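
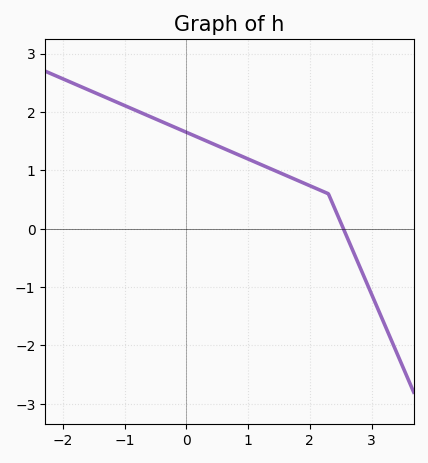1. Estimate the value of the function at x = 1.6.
0.92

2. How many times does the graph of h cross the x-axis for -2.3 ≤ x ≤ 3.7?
1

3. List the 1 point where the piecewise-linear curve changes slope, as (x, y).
(2.3, 0.6)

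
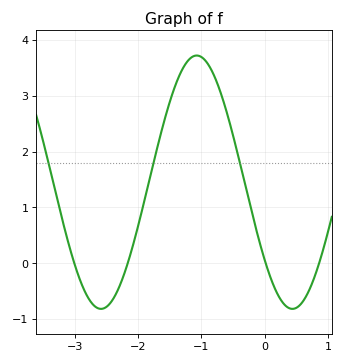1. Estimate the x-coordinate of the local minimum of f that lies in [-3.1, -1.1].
-2.6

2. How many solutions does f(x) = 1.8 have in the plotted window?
3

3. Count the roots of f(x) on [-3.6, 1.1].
4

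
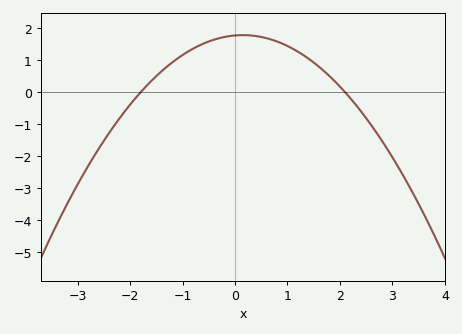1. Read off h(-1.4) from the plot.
0.658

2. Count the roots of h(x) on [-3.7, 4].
2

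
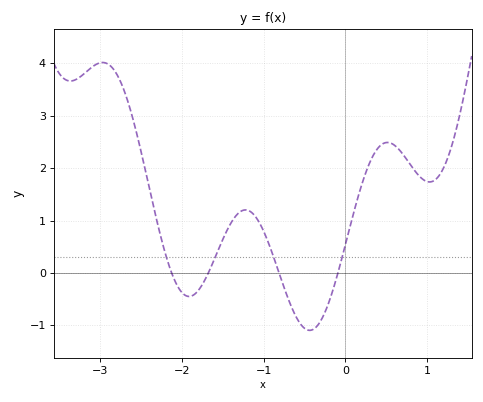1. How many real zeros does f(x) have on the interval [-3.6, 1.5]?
4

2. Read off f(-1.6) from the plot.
0.271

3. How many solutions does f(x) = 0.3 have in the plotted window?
4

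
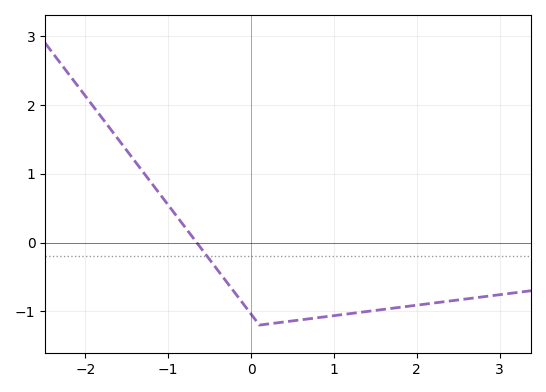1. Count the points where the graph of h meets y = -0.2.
1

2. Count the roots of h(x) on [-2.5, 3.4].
1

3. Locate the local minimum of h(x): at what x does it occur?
0.1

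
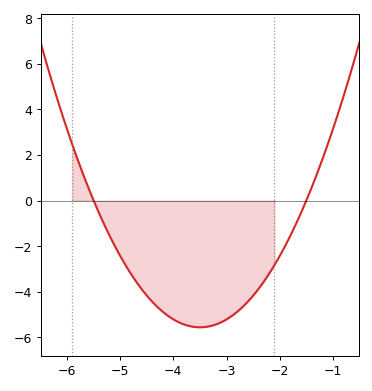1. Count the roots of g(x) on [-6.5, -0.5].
2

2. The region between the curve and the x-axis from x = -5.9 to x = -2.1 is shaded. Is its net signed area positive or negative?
negative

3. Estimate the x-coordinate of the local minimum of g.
-3.5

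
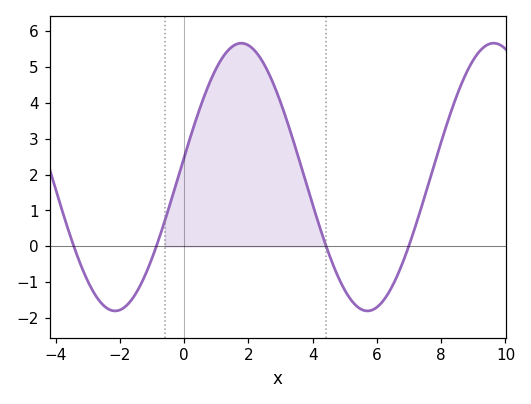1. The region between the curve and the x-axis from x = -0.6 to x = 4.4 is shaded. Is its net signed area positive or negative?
positive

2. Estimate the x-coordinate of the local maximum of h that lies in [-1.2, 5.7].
1.8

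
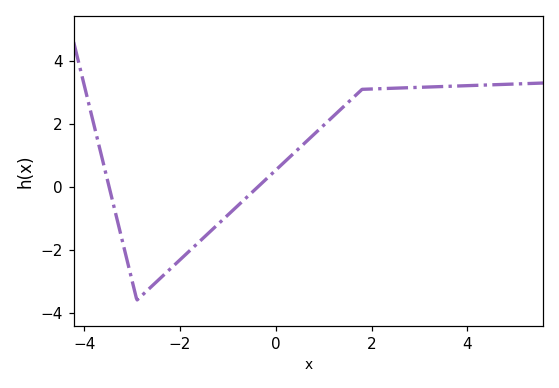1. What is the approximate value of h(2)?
3.2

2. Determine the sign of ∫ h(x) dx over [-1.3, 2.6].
positive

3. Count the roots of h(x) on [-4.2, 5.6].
2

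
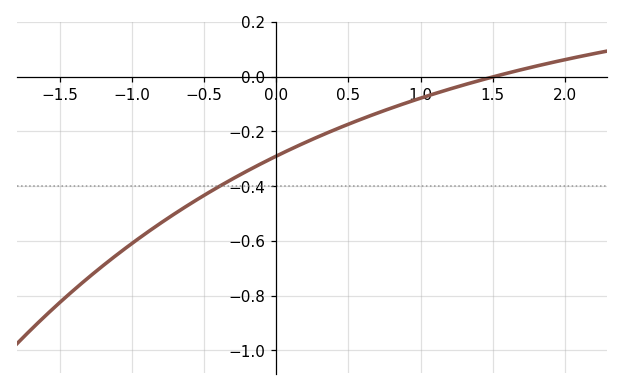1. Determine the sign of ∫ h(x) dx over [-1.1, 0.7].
negative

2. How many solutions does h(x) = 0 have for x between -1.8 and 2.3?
1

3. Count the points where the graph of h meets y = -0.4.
1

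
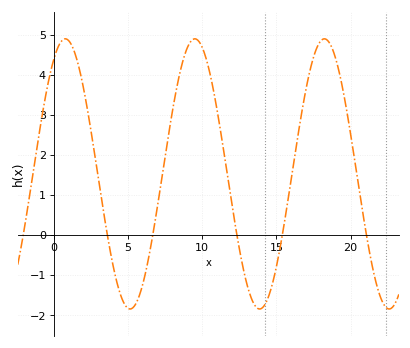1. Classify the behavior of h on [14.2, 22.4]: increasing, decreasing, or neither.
neither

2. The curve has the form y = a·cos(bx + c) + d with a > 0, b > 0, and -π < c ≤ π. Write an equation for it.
y = 3.37cos(0.72x - 0.56) + 1.53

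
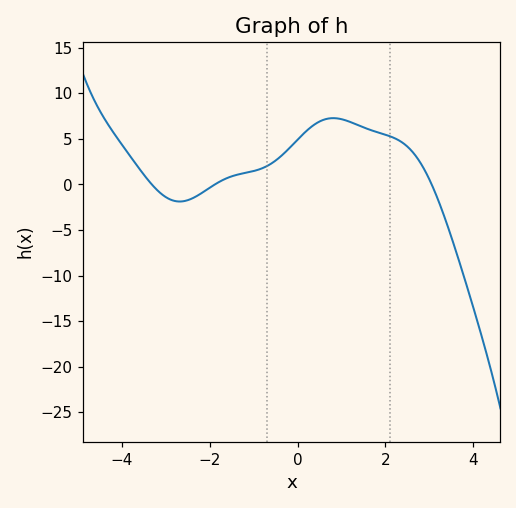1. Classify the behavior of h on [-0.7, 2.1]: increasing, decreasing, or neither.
neither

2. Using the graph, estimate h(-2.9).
-1.65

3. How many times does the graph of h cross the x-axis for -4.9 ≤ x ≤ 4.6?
3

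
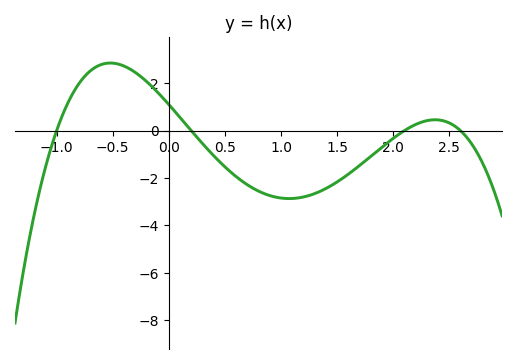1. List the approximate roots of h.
-1, 0.2, 2.1, 2.6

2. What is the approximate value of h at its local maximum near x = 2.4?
0.4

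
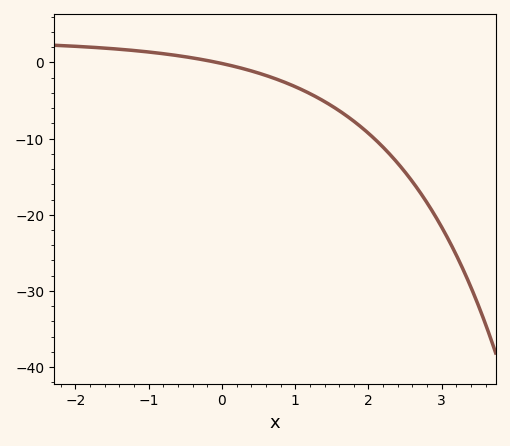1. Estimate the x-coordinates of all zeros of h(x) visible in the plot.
-0.1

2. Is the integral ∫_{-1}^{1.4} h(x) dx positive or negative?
negative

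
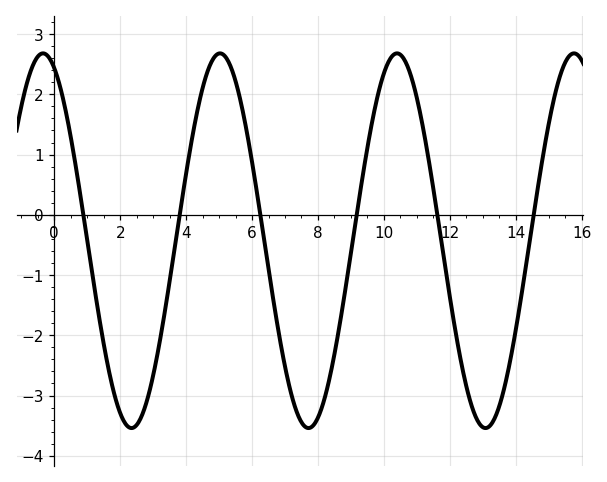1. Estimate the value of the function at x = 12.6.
-3.06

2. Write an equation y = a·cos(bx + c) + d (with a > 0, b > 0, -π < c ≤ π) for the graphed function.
y = 3.11cos(1.17x + 0.4) - 0.43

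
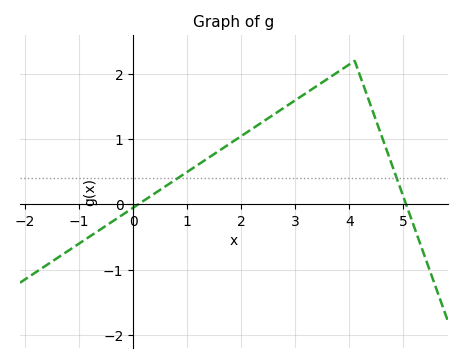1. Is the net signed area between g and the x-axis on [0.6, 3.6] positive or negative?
positive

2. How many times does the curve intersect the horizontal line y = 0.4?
2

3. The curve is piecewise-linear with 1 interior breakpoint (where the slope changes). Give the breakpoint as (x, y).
(4.1, 2.2)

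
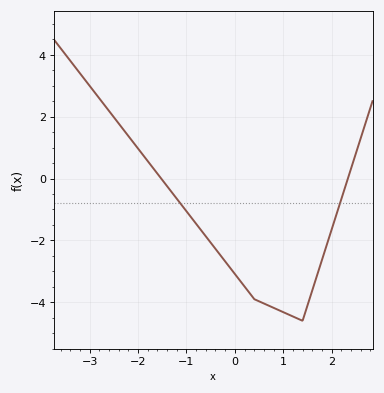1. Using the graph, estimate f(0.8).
-4.18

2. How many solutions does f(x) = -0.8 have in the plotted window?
2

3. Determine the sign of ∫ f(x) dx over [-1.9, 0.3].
negative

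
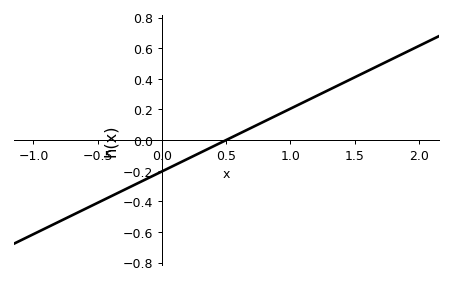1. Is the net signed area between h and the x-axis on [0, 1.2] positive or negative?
positive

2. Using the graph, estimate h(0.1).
-0.16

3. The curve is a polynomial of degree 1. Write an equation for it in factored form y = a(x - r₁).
y = 0.41(x - 0.5)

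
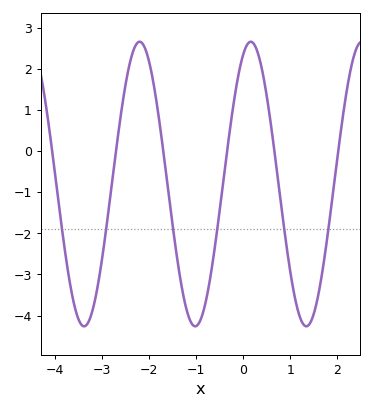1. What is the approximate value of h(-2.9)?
-1.76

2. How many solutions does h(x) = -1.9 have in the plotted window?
6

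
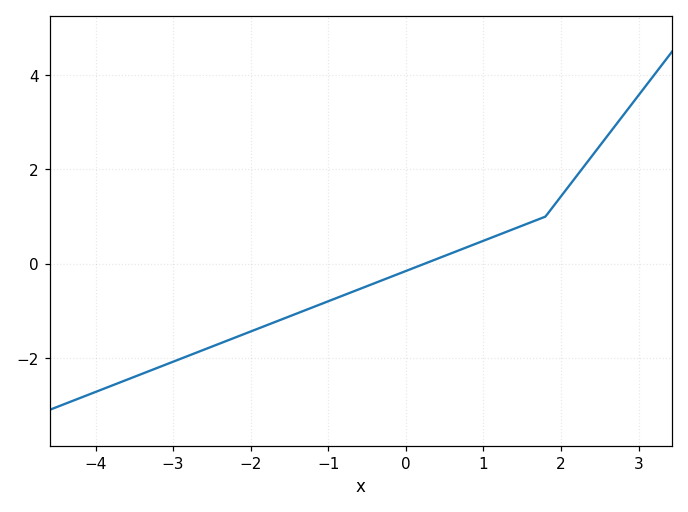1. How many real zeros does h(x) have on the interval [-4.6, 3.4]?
1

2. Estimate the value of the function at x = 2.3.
2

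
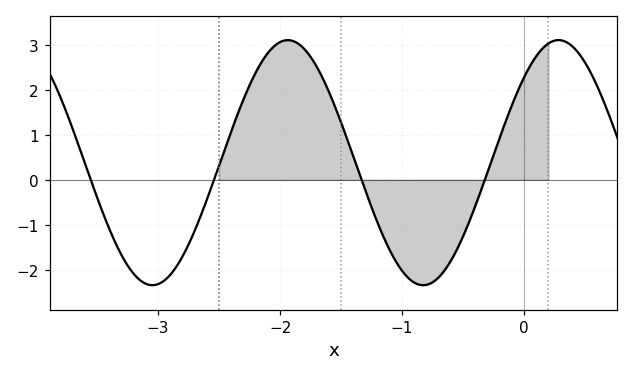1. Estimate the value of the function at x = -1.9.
3.09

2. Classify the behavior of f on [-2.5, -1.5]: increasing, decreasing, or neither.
neither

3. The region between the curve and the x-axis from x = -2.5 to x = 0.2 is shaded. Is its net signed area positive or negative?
positive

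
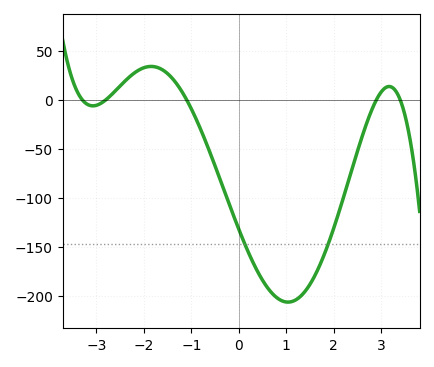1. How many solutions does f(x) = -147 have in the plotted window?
2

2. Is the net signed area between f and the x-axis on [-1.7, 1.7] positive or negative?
negative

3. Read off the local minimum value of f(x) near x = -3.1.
-5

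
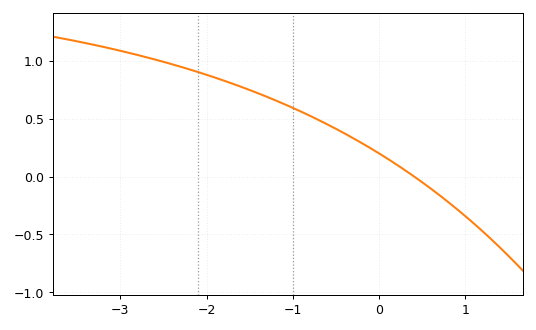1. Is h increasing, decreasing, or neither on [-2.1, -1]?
decreasing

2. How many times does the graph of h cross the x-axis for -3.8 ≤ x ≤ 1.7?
1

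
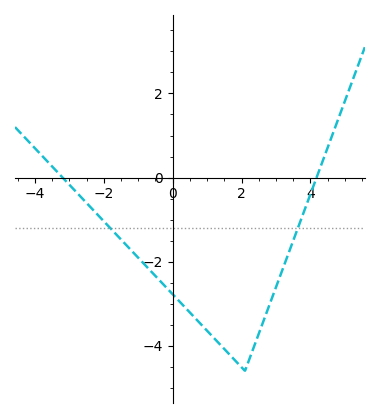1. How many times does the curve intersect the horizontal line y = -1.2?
2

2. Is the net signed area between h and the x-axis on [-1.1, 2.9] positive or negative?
negative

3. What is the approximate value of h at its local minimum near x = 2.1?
-4.6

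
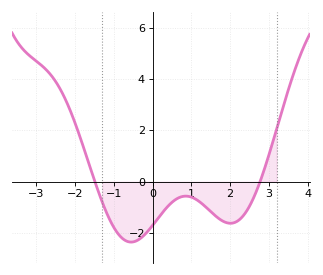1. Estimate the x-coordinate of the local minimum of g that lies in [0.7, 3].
2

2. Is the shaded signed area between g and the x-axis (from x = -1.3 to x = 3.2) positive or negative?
negative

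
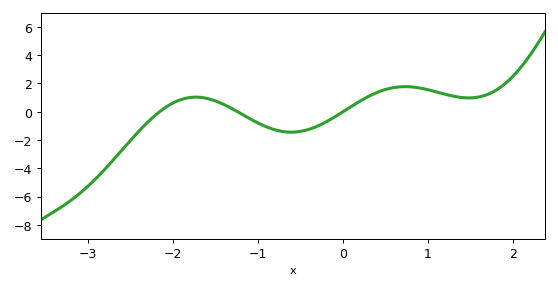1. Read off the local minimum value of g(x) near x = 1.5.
1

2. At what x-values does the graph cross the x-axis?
-2.2, -1.2, 0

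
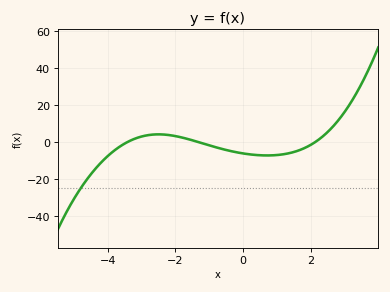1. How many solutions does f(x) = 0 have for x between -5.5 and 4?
3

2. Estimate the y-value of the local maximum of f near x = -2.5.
4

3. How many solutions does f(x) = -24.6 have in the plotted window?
1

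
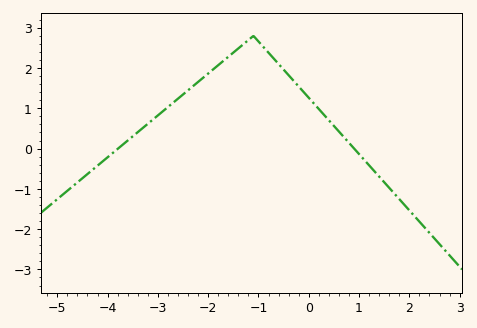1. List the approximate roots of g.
-3.8, 1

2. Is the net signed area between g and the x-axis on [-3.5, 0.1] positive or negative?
positive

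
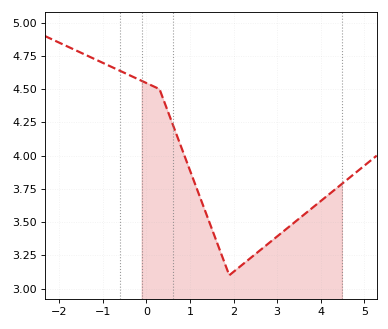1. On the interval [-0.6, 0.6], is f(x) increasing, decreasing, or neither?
decreasing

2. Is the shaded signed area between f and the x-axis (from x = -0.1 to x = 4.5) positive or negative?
positive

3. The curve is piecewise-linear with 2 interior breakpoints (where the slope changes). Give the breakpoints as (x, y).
(0.3, 4.5); (1.9, 3.1)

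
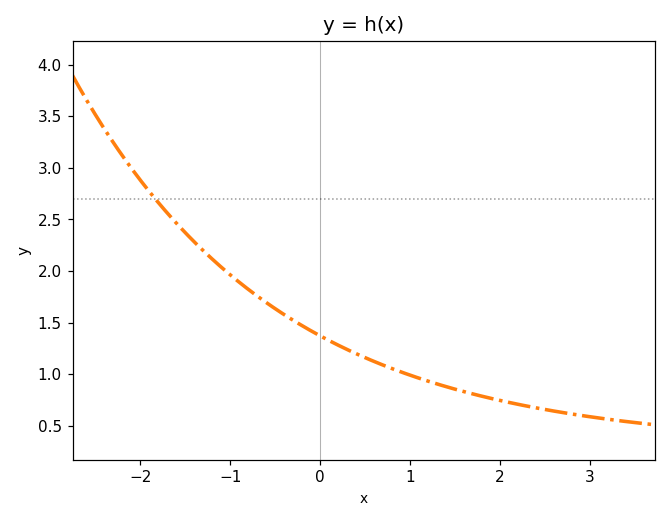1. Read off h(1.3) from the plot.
0.9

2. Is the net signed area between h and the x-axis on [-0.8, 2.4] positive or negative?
positive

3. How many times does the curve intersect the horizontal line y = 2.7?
1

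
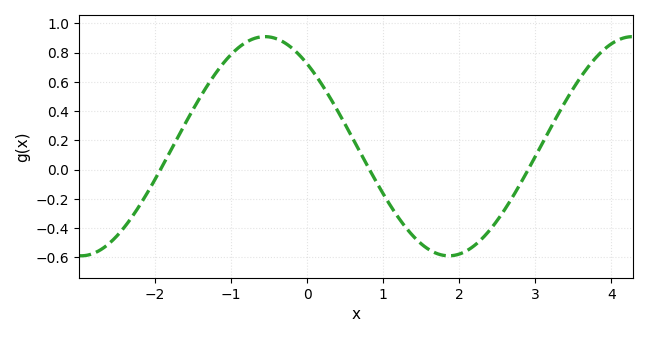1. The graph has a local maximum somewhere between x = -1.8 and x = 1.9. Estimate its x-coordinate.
-0.6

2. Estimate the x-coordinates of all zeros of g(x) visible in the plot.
-1.9, 0.8, 2.9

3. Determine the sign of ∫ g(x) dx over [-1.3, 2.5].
positive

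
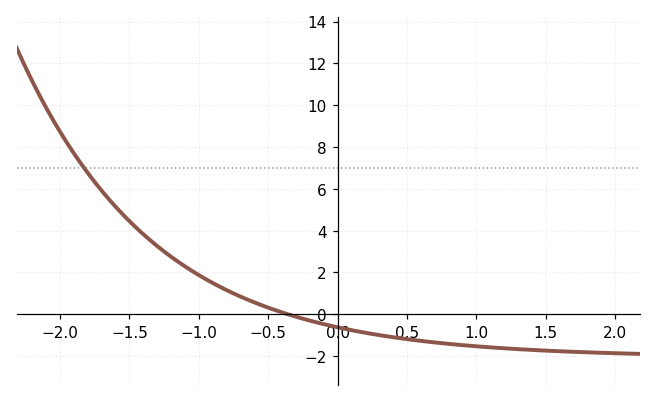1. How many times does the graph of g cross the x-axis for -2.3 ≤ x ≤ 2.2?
1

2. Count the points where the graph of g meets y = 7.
1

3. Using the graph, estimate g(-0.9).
1.49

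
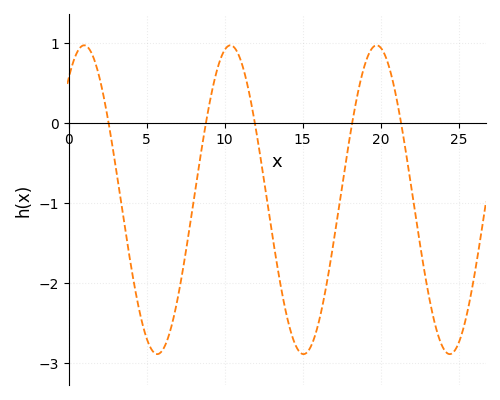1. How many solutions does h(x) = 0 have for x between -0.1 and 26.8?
5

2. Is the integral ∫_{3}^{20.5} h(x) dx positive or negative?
negative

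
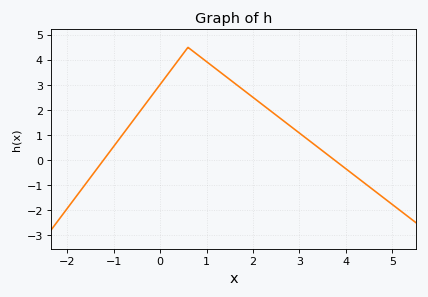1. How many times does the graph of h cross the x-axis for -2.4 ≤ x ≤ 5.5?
2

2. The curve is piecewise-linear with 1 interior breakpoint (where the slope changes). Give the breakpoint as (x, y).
(0.6, 4.5)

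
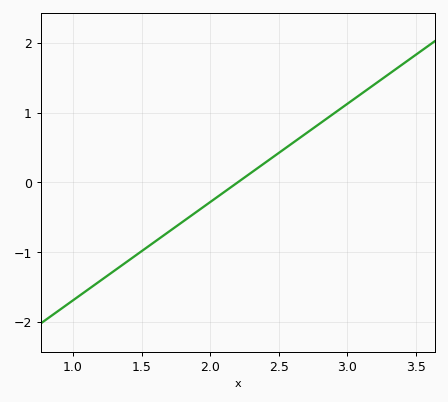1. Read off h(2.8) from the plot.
0.846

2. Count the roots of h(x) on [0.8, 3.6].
1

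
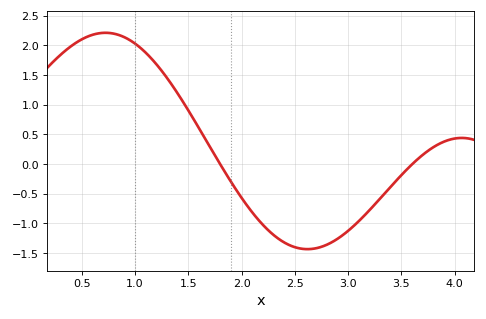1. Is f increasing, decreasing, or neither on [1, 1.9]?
decreasing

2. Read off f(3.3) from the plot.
-0.584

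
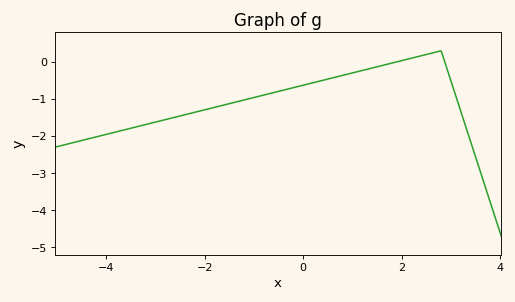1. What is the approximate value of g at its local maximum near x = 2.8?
0.3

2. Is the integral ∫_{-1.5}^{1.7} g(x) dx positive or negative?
negative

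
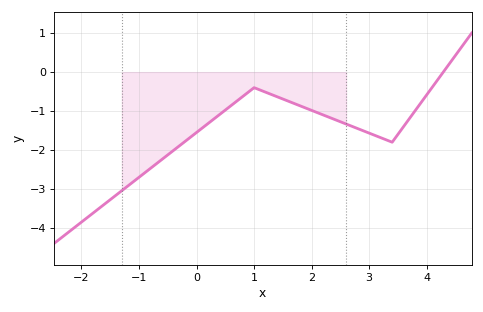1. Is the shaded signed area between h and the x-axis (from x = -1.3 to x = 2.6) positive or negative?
negative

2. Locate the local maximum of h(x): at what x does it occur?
1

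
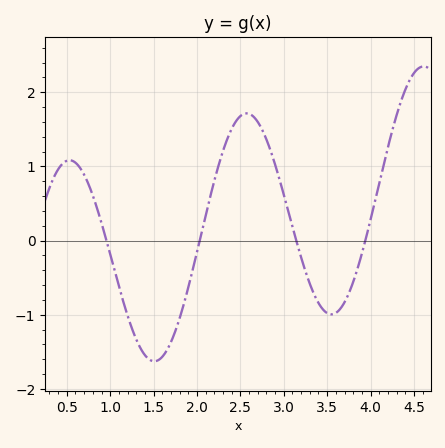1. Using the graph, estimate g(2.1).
0.339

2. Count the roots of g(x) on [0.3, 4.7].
4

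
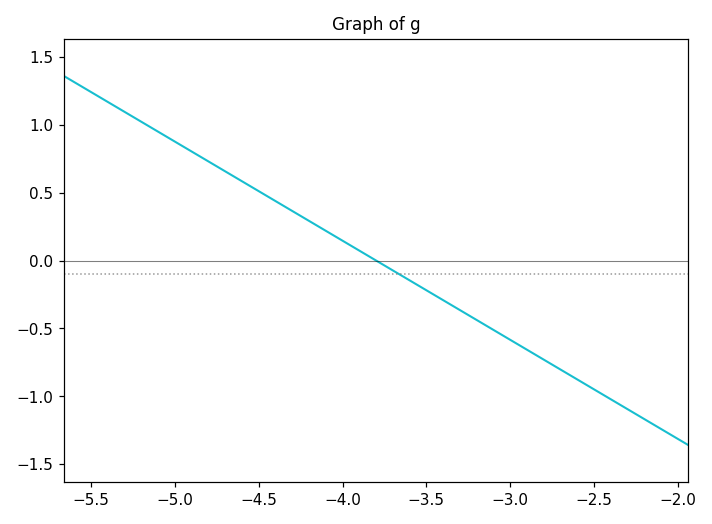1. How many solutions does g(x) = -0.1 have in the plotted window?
1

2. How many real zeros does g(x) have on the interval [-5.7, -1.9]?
1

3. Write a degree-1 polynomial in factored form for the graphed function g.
y = -0.73(x + 3.8)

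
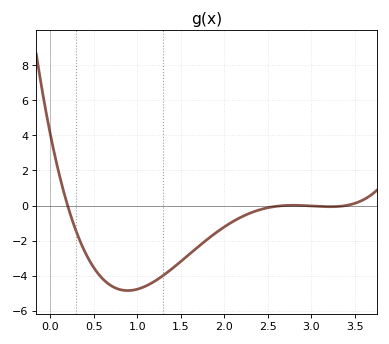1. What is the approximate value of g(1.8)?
-1.95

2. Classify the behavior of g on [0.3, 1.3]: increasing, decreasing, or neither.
neither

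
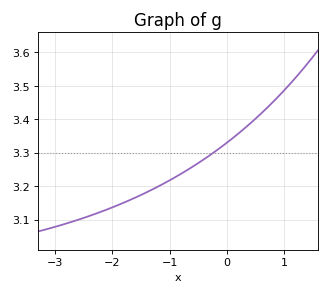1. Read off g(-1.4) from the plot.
3.18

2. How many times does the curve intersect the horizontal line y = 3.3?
1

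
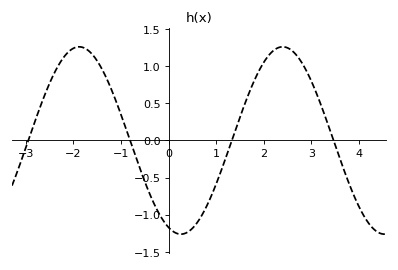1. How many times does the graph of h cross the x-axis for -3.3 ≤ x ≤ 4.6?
4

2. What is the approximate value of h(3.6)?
-0.251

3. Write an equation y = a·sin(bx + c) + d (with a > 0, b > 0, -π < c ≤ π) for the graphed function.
y = 1.26sin(1.47x - 1.95) + 0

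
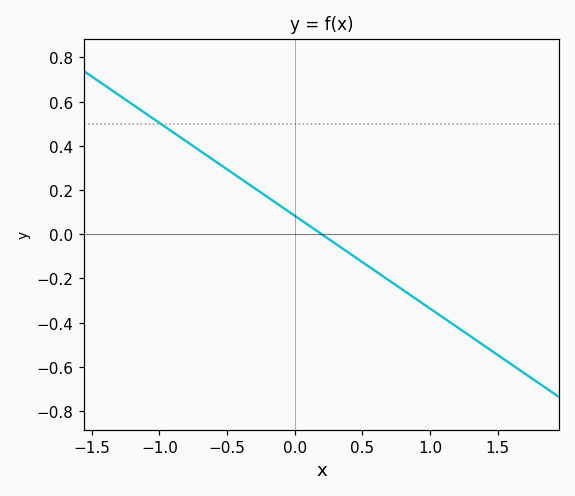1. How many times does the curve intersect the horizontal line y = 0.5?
1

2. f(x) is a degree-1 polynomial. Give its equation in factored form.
y = -0.42(x - 0.2)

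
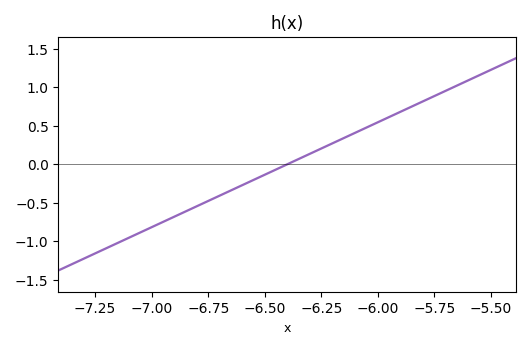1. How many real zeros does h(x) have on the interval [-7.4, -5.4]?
1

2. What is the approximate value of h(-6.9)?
-0.7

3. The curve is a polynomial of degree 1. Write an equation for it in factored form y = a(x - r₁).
y = 1.36(x + 6.4)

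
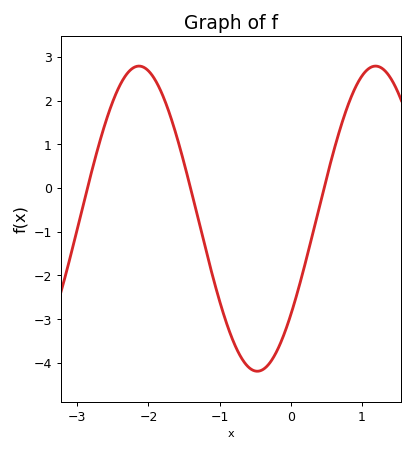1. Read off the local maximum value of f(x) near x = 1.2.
2.8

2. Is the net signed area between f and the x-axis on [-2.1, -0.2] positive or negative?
negative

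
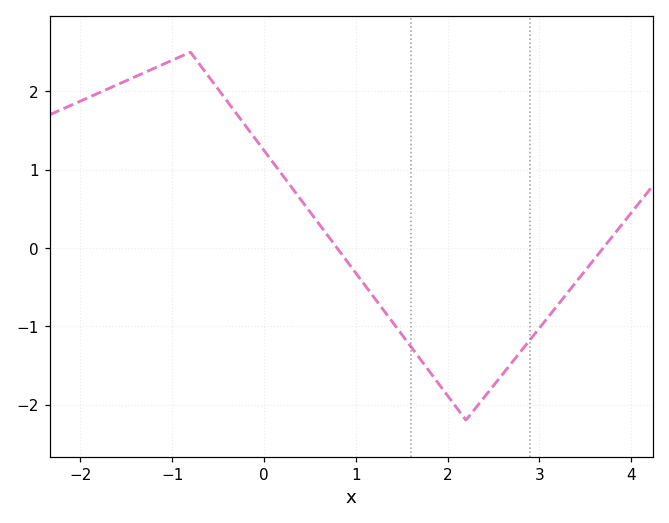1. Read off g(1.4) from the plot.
-0.9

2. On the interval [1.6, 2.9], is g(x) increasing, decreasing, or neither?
neither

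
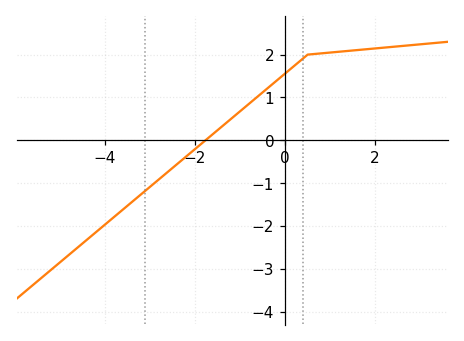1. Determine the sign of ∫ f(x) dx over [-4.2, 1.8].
positive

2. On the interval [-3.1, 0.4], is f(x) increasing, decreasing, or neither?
increasing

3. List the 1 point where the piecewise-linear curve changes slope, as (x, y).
(0.5, 2)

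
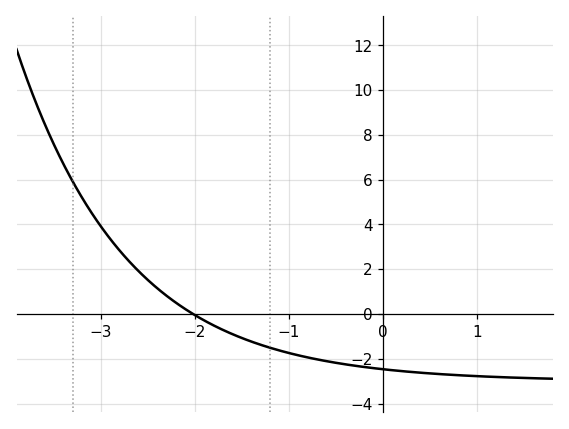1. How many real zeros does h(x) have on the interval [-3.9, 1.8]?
1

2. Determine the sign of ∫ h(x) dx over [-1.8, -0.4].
negative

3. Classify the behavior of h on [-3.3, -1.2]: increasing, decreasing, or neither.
decreasing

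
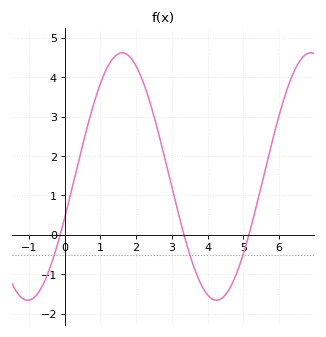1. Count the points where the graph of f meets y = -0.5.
3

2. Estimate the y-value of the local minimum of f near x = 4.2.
-1.66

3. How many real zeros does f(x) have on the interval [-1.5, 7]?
3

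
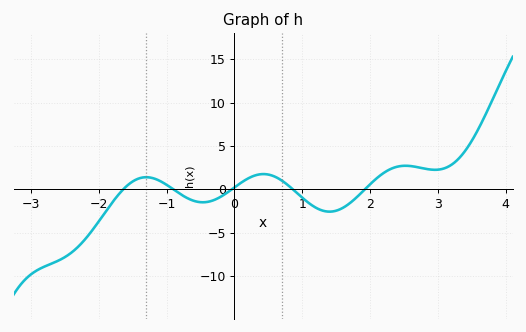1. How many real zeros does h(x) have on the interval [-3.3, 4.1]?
5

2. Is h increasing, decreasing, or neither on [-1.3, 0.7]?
neither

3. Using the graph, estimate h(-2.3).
-6.5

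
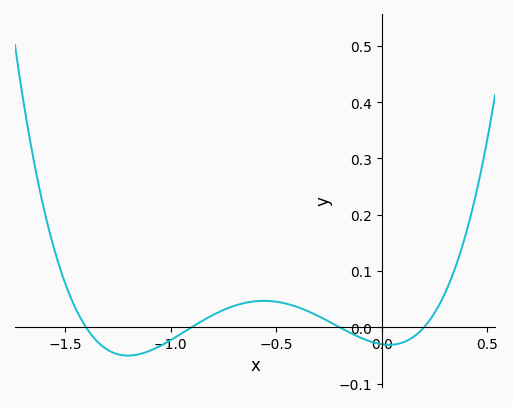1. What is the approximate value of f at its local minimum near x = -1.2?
-0.05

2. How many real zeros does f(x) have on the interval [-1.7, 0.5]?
4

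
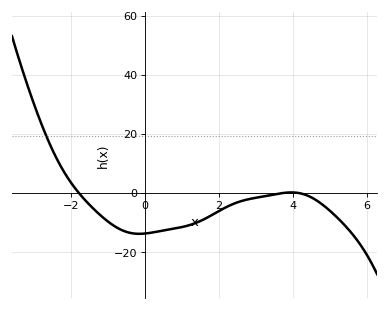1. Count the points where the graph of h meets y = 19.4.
1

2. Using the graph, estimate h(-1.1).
-8.65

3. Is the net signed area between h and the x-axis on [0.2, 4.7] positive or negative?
negative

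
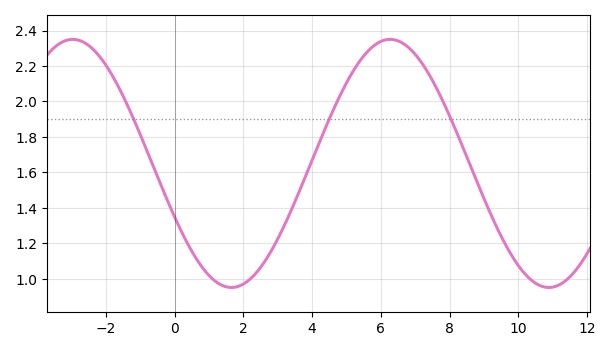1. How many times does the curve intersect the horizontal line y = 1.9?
3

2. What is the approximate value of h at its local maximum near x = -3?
2.35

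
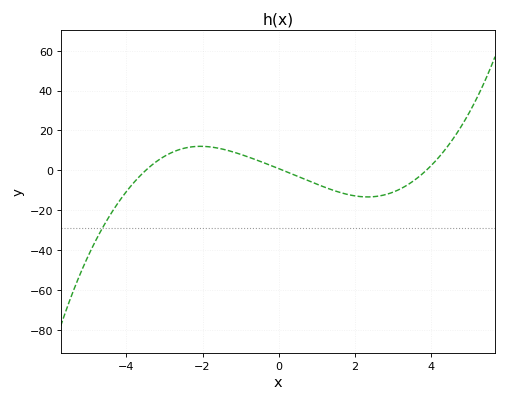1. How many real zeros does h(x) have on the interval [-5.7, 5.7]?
3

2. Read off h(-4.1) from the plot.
-13.2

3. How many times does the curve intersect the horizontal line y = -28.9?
1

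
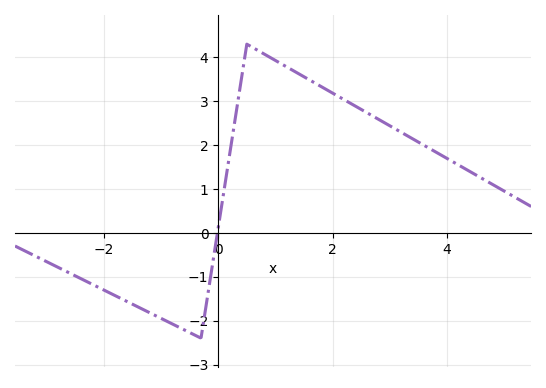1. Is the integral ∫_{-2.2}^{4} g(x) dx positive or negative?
positive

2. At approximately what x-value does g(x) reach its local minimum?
-0.303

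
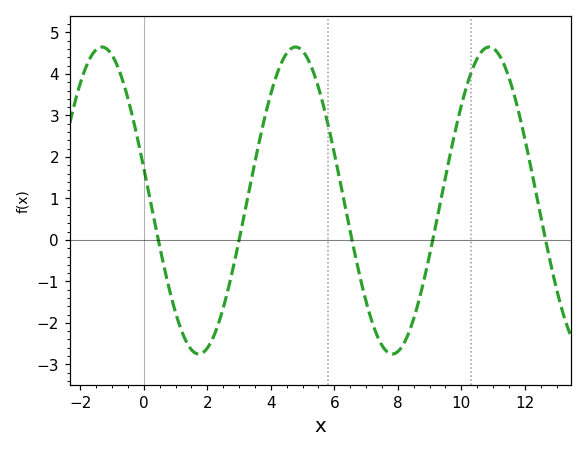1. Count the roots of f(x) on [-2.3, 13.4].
5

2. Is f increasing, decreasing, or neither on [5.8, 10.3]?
neither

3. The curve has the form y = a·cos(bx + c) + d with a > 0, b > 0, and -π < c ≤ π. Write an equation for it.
y = 3.7cos(1.03x + 1.36) + 0.95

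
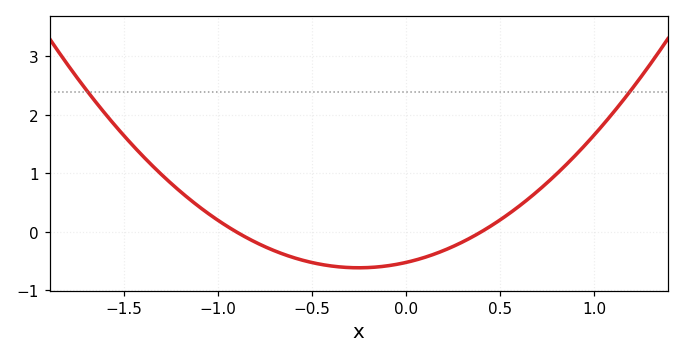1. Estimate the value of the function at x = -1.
0.203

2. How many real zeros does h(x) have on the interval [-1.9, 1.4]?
2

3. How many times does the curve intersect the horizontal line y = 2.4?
2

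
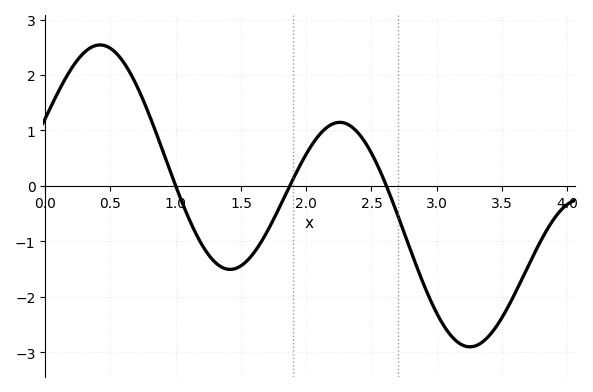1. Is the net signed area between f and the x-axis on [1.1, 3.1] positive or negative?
negative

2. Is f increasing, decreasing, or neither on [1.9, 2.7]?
neither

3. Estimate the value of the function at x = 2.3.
1.13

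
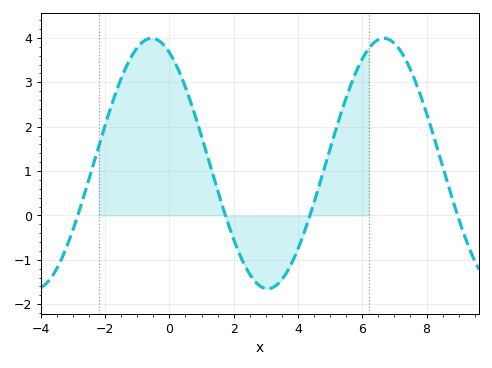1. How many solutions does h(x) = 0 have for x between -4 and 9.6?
4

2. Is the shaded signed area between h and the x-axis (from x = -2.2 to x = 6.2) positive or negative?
positive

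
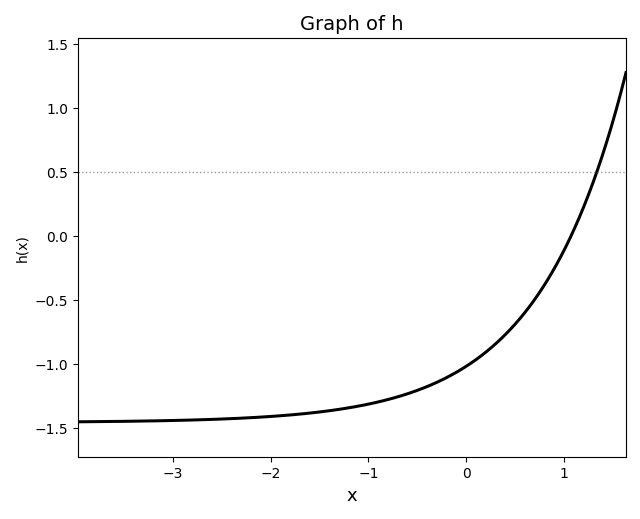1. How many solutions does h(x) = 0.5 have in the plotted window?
1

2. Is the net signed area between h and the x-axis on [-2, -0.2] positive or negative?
negative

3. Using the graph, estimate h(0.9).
-0.254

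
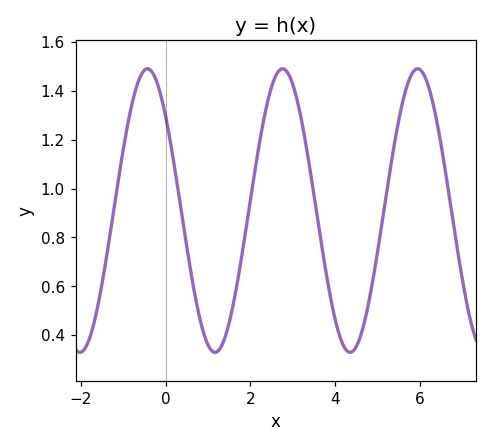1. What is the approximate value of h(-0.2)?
1.44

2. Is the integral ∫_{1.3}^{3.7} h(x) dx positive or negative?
positive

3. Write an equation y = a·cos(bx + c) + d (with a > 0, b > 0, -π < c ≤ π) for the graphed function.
y = 0.58cos(2x + 0.84) + 0.91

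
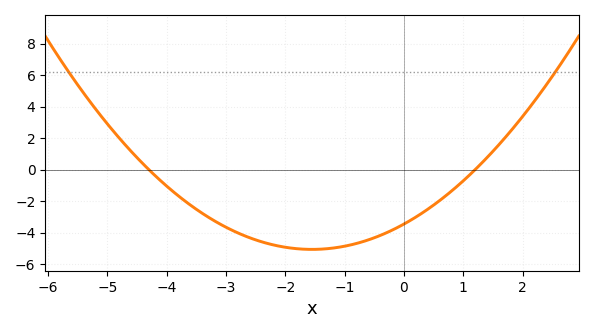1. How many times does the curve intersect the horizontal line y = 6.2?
2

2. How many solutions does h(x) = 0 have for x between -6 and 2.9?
2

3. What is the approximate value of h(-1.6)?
-5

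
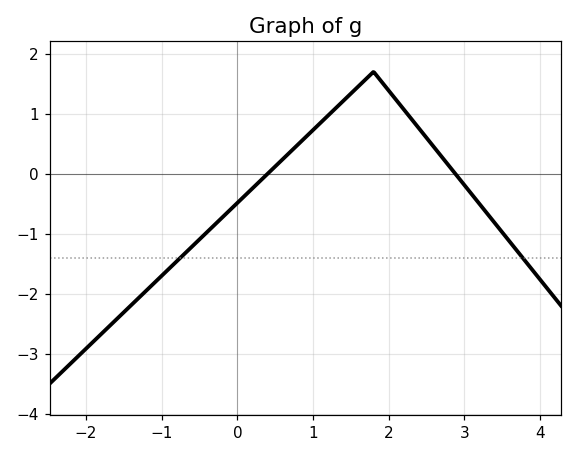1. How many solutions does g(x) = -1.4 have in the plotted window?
2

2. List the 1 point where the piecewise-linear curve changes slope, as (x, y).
(1.8, 1.7)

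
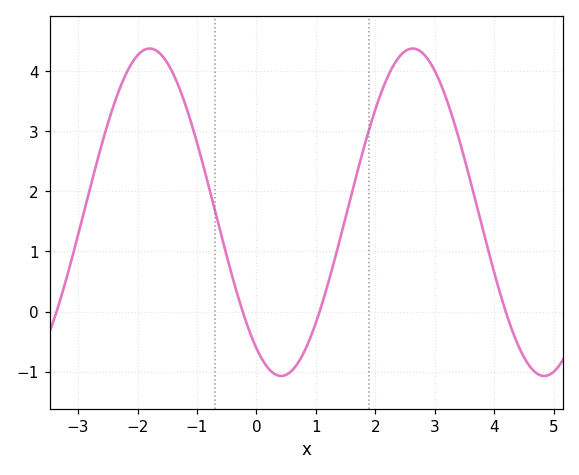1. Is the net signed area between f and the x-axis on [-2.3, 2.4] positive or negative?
positive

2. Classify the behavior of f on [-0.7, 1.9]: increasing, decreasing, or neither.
neither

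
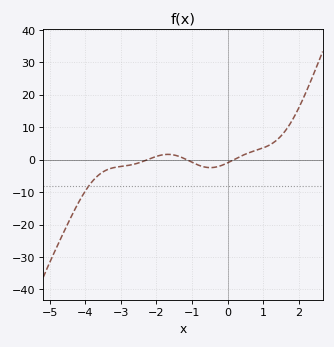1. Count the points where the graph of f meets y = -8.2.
1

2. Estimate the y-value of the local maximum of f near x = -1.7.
2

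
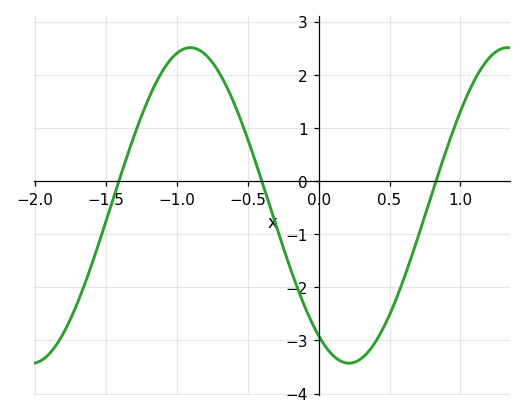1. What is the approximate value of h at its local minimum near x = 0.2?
-3.4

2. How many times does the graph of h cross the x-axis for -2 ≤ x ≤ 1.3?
3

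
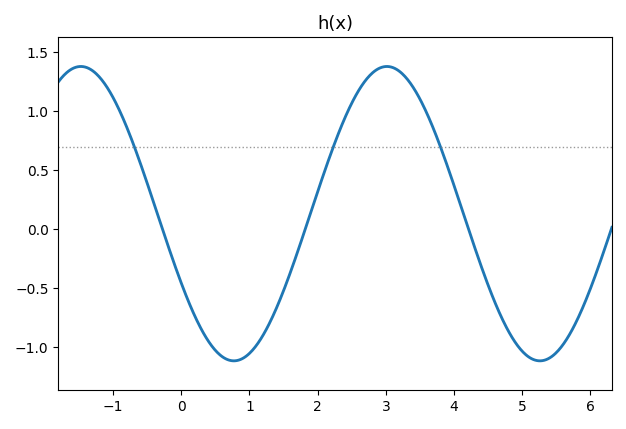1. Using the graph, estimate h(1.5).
-0.524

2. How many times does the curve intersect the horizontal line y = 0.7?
3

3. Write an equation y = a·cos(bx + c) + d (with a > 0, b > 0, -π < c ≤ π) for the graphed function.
y = 1.25cos(1.4x + 2.06) + 0.13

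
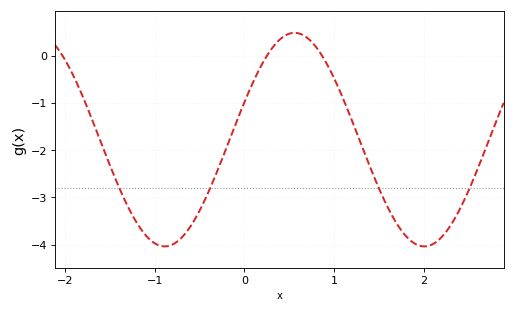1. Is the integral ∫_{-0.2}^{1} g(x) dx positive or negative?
negative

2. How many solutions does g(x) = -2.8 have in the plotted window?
4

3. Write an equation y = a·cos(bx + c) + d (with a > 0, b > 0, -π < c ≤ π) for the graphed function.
y = 2.26cos(2.17x - 1.21) - 1.78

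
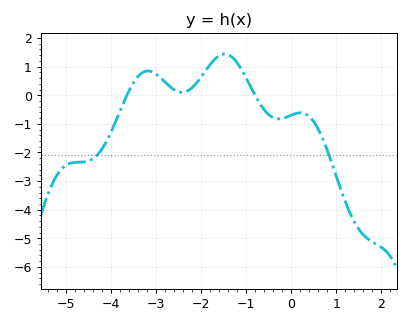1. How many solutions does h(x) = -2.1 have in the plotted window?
2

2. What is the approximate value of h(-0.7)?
-0.278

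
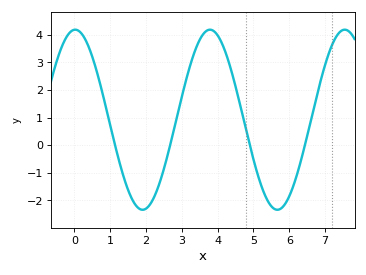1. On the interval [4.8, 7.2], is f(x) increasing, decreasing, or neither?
neither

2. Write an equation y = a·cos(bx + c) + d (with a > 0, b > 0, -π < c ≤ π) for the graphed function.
y = 3.26cos(1.67x - 0.04) + 0.92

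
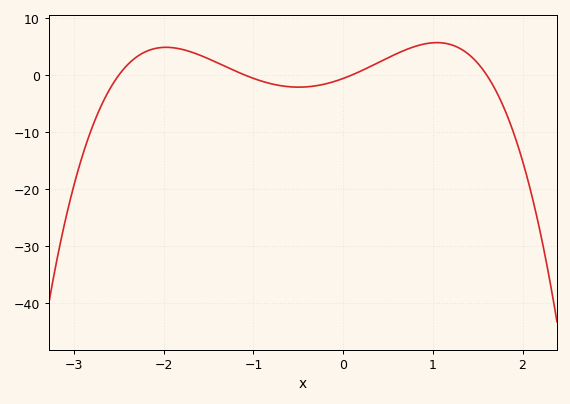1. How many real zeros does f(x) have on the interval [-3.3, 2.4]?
4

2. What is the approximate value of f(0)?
-1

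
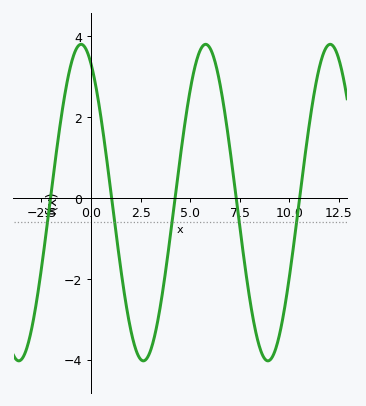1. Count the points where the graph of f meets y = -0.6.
5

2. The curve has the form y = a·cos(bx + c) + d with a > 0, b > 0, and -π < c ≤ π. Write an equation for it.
y = 3.91cos(1x + 0.5) - 0.12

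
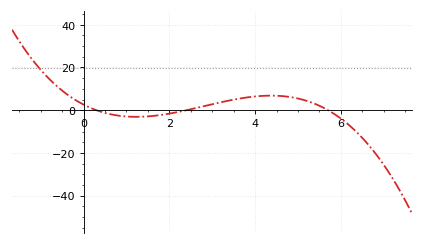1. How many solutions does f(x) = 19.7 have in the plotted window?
1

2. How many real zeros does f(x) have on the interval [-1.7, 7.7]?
3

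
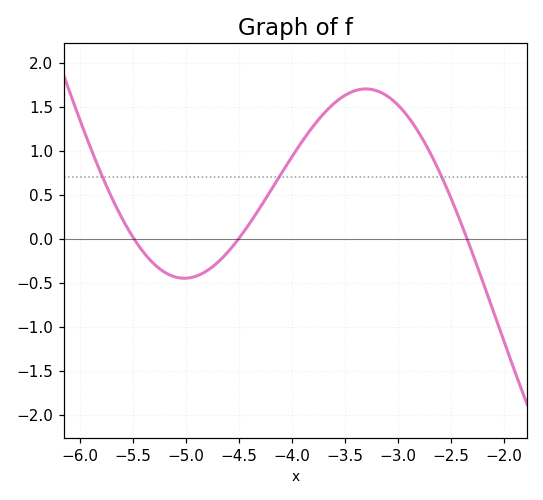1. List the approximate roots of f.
-5.49, -4.51, -2.35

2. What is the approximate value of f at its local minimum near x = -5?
-0.448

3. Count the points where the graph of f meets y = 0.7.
3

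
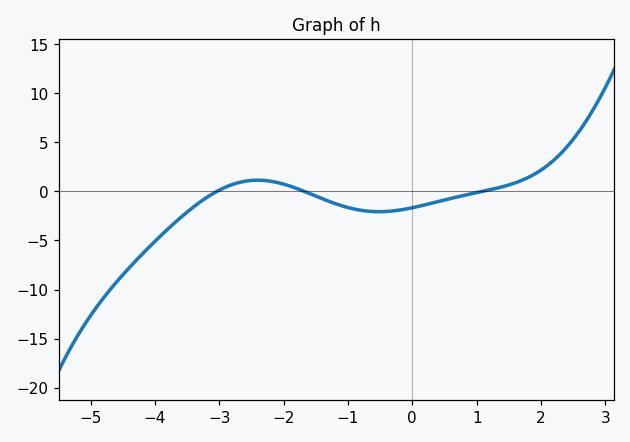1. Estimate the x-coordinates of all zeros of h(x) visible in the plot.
-3.04, -1.68, 1.1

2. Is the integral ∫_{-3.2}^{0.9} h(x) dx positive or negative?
negative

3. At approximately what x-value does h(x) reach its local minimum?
-0.518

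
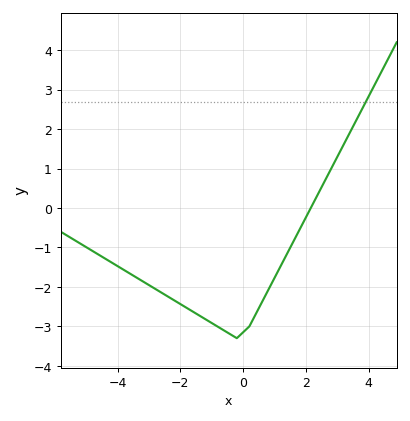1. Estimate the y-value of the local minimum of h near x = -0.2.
-3.3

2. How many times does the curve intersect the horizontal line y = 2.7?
1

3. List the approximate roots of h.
2.16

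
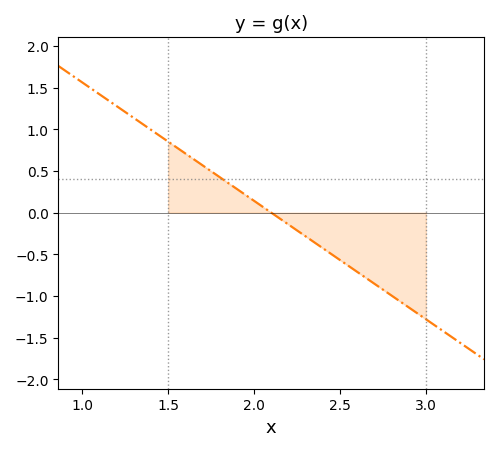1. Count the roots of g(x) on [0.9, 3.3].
1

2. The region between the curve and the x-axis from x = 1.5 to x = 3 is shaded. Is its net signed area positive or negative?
negative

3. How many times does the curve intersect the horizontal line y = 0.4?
1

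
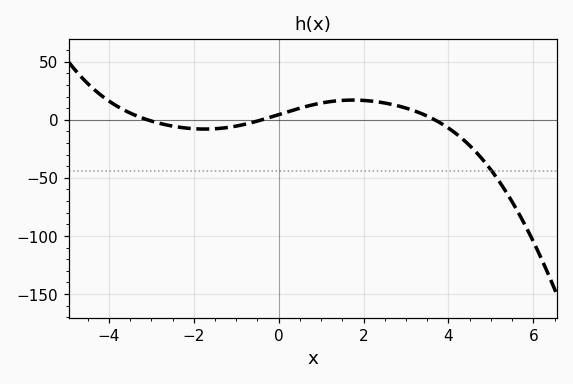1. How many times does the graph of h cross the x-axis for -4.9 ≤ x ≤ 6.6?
3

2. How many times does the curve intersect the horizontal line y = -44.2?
1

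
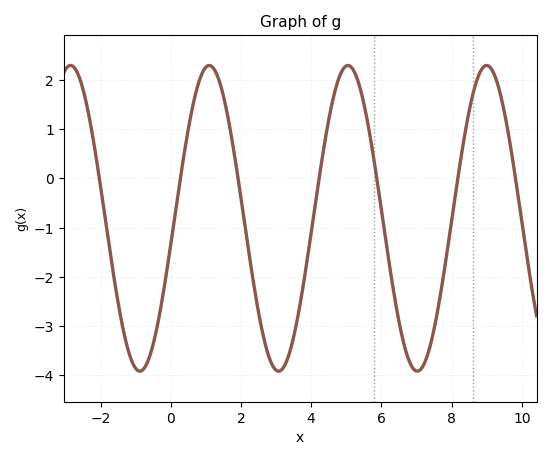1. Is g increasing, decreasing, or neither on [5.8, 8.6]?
neither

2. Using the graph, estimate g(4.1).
-0.61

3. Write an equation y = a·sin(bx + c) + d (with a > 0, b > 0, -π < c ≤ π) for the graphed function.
y = 3.11sin(1.59x - 0.172) - 0.81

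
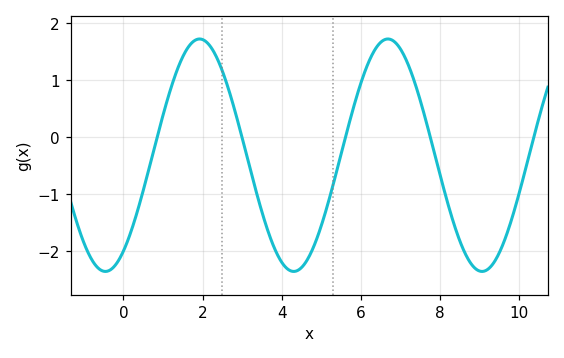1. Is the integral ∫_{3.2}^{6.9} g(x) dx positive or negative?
negative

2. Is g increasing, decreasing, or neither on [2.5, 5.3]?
neither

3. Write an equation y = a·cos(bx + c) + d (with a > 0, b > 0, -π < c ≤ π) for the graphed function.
y = 2.04cos(1.3x - 2.5) - 0.32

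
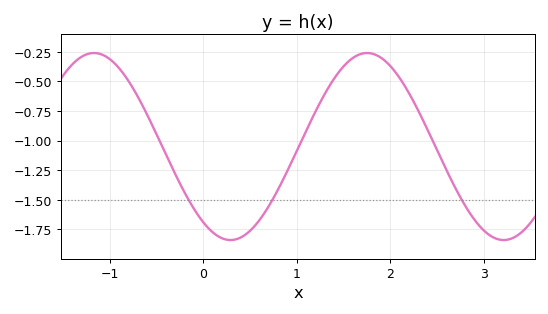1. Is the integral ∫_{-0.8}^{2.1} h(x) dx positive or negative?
negative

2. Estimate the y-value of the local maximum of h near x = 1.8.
-0.26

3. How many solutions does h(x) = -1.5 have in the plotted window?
3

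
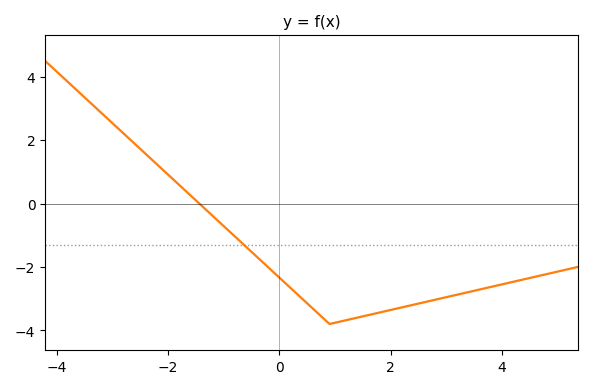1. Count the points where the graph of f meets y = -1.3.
1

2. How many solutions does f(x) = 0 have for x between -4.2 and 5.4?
1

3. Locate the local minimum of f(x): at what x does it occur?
0.901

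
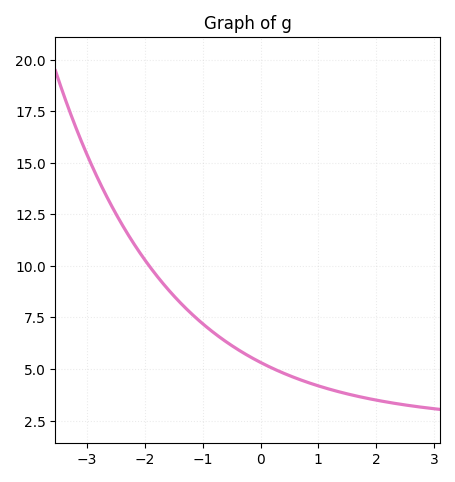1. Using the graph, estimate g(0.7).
4.47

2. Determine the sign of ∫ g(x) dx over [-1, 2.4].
positive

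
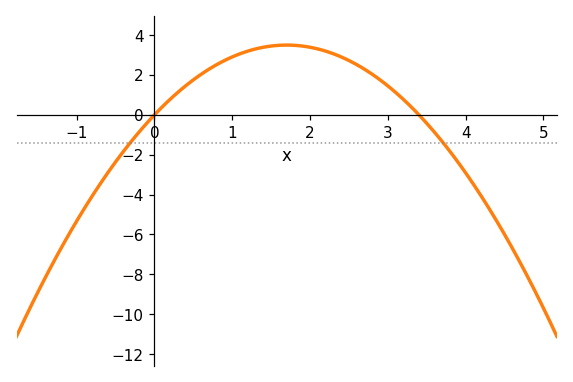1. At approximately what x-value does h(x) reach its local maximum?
1.7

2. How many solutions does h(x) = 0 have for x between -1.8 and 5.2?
2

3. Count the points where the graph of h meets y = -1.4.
2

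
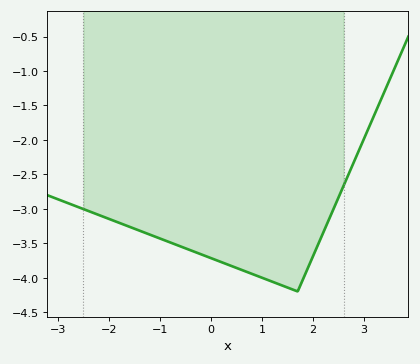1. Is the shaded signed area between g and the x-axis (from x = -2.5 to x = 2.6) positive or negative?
negative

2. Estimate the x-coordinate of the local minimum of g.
1.7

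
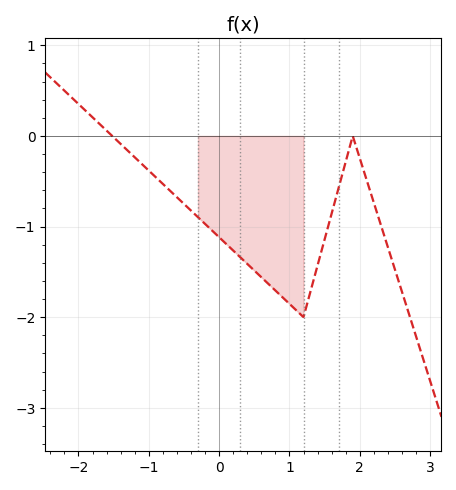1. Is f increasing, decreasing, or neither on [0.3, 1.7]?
neither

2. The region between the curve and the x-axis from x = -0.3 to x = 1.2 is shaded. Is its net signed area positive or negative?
negative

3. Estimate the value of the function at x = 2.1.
-0.5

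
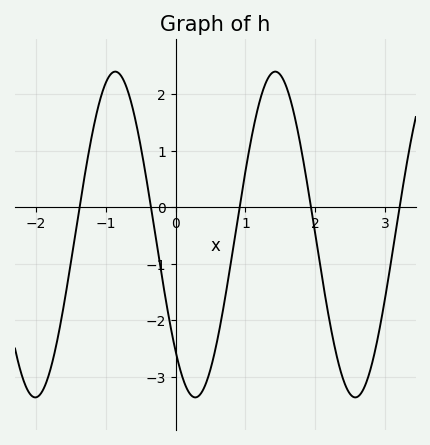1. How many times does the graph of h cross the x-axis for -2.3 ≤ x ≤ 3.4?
5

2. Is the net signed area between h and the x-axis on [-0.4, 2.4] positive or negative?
negative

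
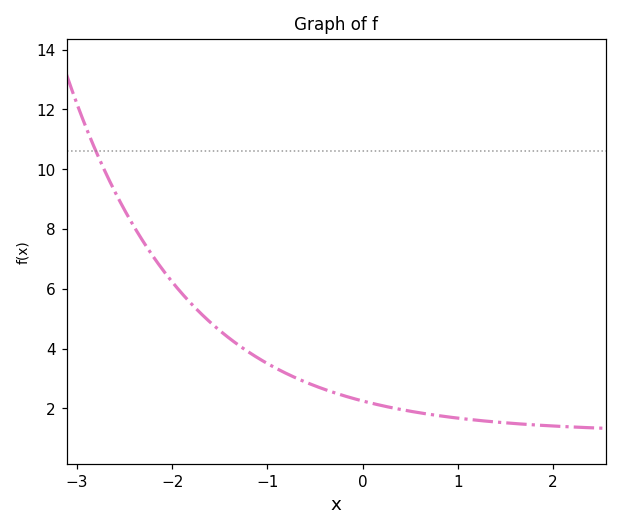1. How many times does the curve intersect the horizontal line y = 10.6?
1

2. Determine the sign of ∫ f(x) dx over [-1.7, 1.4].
positive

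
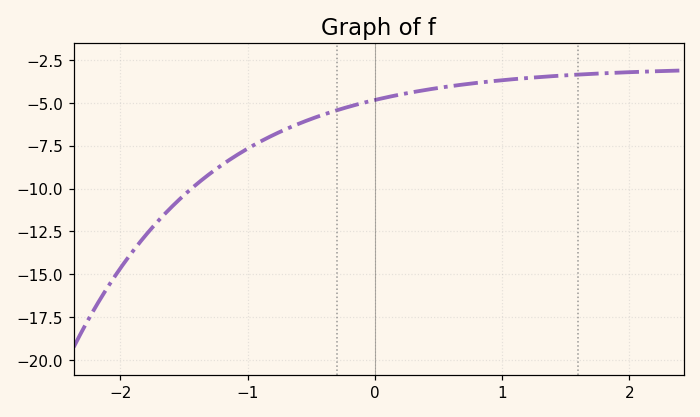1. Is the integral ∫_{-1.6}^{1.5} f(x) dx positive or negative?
negative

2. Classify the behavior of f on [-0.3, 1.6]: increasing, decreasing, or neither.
increasing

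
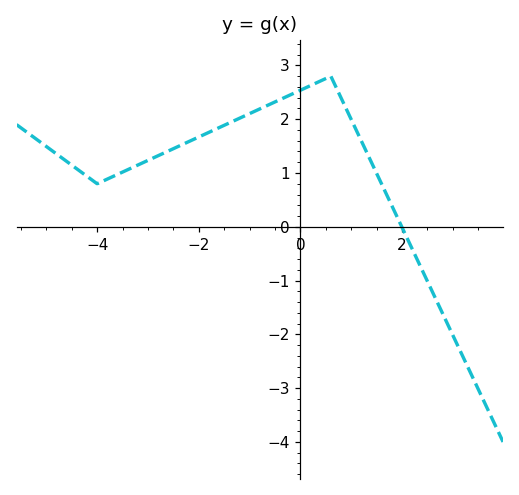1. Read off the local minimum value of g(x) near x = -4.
0.801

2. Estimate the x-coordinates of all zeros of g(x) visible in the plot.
2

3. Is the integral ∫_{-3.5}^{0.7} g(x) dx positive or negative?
positive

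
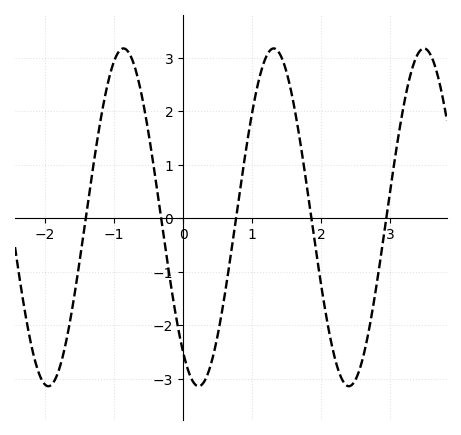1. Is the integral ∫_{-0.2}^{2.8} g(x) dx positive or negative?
negative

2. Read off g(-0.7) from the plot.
2.84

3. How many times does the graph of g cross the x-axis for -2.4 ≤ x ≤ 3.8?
5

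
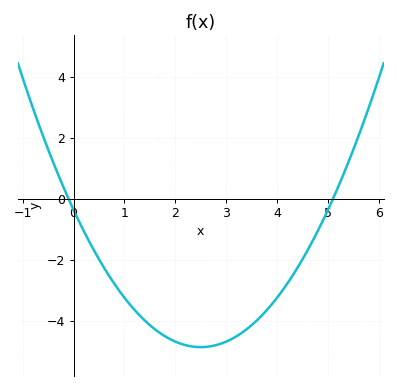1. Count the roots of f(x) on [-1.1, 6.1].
2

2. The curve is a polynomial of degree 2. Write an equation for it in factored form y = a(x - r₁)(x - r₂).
y = 0.72(x + 0.1)(x - 5.1)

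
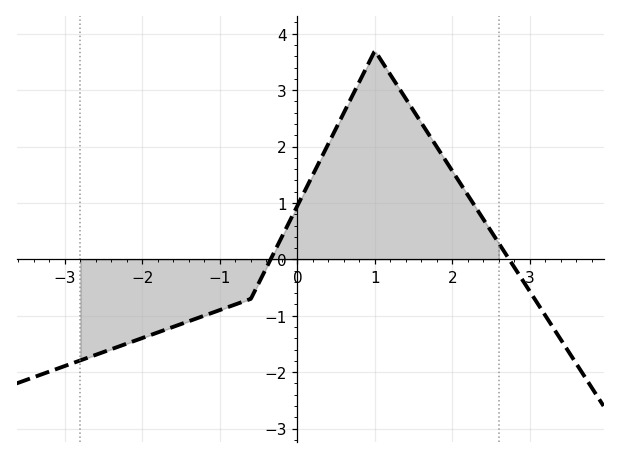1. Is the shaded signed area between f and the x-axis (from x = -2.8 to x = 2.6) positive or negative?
positive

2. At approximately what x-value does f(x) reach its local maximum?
1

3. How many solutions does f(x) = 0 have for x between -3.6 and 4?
2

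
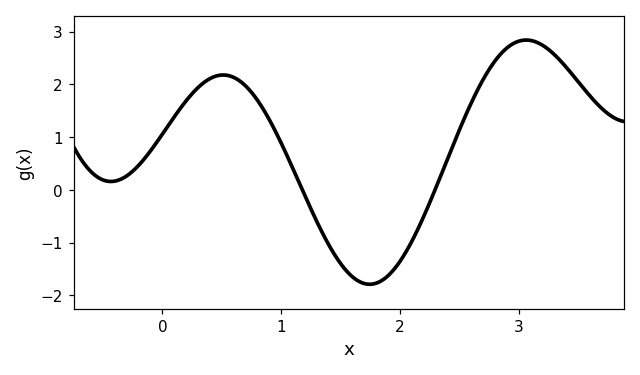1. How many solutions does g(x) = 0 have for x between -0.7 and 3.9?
2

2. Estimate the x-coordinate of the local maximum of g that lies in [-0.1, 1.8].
0.5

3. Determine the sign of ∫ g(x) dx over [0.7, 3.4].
positive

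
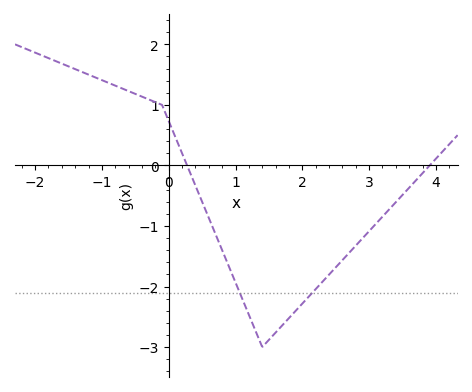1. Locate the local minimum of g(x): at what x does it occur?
1.4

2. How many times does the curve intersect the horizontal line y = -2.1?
2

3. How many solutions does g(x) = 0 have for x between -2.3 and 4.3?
2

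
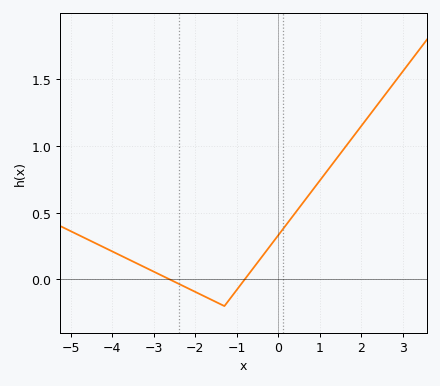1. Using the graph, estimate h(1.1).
0.8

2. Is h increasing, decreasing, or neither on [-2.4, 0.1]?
neither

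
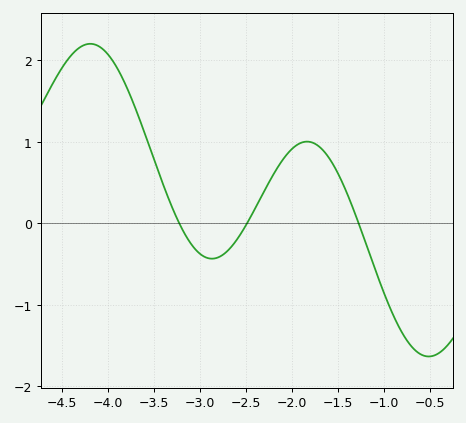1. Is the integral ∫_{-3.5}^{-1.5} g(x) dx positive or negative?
positive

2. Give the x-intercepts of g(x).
-3.23, -2.49, -1.28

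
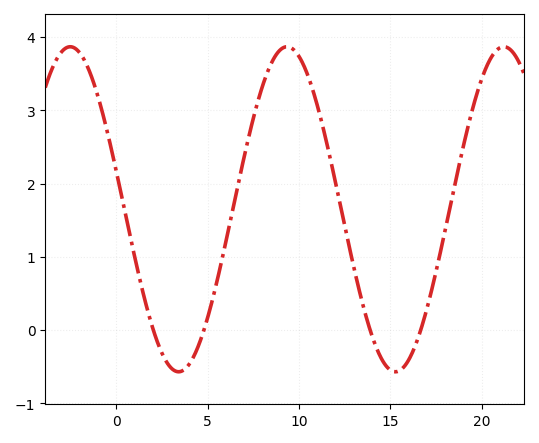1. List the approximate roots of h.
2.04, 4.8, 13.9, 16.7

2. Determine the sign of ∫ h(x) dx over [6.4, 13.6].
positive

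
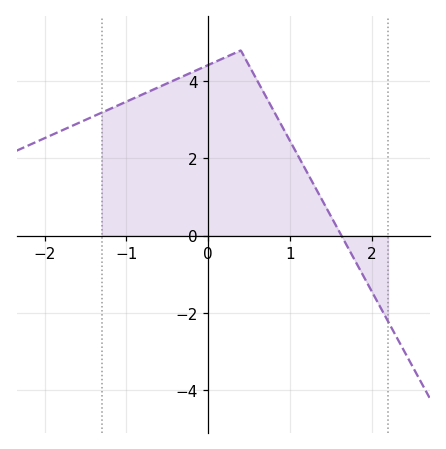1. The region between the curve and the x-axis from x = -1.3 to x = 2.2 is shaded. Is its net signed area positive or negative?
positive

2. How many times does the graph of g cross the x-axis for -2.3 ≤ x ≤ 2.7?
1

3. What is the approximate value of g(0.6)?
4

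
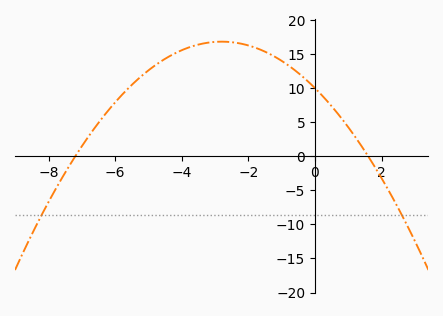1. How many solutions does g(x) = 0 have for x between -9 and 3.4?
2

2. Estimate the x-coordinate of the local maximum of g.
-2.8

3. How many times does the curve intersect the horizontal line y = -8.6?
2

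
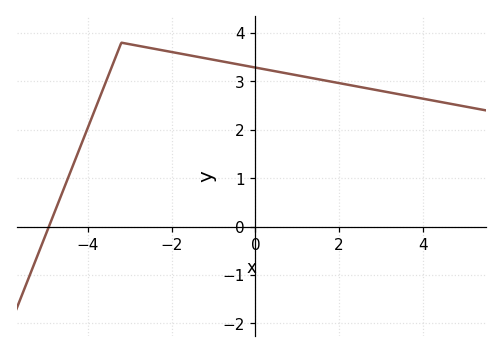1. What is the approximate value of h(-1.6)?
3.54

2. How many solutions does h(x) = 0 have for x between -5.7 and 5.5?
1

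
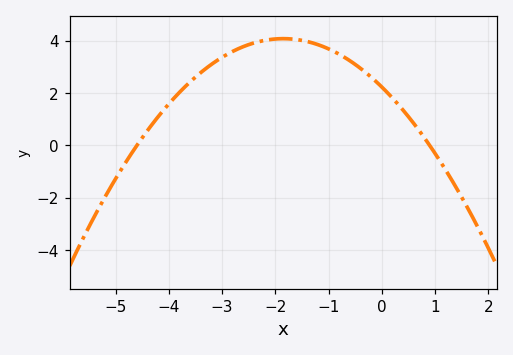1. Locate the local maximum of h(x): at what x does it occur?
-1.8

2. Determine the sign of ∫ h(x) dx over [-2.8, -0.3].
positive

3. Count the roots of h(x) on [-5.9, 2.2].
2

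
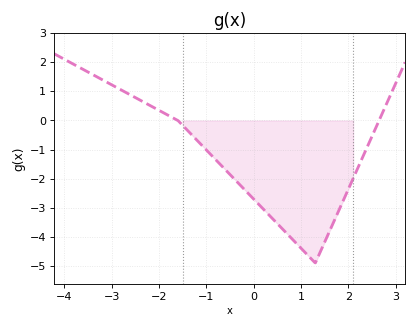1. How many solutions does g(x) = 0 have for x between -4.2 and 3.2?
2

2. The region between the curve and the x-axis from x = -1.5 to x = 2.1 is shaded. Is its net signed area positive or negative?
negative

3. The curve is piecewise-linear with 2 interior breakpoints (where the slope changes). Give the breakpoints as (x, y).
(-1.6, 0); (1.3, -4.9)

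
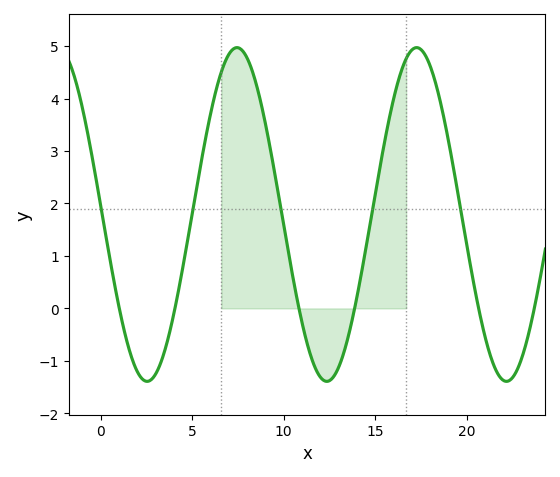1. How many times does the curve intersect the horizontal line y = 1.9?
5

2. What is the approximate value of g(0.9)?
0.219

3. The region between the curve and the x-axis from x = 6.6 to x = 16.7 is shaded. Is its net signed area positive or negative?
positive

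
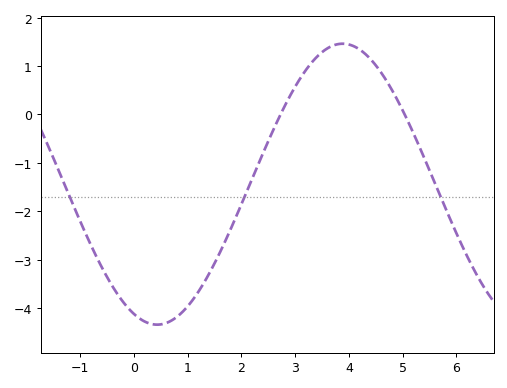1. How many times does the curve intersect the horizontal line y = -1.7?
3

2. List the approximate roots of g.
2.73, 5.04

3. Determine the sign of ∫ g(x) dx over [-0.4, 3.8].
negative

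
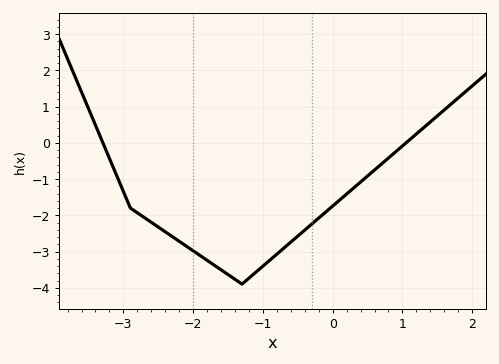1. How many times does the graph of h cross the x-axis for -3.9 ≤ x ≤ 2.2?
2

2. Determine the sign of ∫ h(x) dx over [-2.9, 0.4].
negative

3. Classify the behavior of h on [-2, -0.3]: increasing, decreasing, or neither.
neither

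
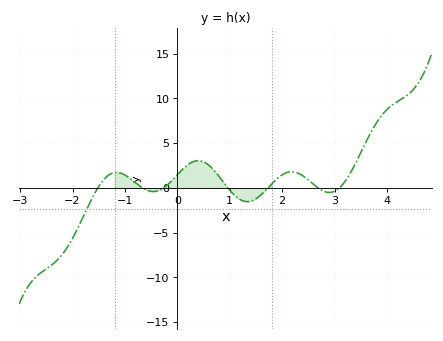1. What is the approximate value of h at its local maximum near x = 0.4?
3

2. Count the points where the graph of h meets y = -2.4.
1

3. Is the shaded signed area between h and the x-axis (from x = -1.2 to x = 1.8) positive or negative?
positive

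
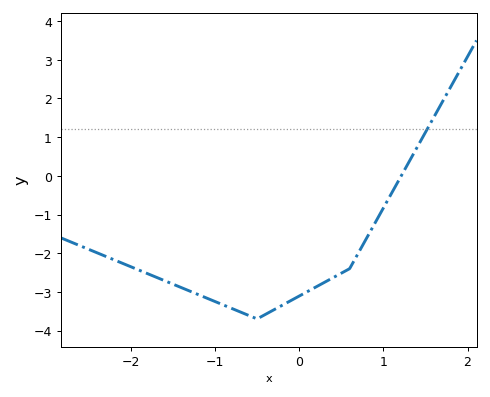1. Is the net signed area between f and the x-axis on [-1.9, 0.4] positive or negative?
negative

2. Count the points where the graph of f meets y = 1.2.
1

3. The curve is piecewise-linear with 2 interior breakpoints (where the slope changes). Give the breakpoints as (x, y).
(-0.5, -3.7); (0.6, -2.4)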